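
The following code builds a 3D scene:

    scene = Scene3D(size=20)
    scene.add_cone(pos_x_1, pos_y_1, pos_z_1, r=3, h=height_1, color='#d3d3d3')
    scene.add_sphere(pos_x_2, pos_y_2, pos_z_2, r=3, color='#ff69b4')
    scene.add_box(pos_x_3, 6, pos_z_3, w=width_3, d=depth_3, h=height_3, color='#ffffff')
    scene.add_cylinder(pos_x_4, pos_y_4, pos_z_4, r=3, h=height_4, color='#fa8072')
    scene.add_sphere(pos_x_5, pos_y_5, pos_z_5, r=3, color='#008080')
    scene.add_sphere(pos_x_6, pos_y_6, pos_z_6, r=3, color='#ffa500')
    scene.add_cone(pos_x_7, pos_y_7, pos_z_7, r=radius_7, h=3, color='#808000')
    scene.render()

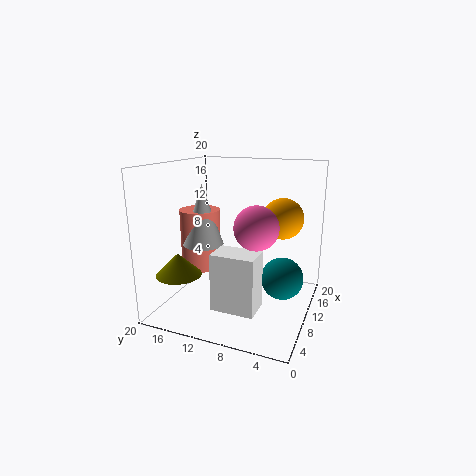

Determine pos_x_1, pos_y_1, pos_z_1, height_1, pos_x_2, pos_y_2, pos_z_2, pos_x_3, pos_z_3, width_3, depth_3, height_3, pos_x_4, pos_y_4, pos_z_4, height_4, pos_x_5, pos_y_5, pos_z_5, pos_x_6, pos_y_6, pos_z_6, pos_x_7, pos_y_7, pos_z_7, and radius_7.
pos_x_1 = 11; pos_y_1 = 16; pos_z_1 = 8; height_1 = 9; pos_x_2 = 9; pos_y_2 = 7; pos_z_2 = 12; pos_x_3 = 5; pos_z_3 = 1; width_3 = 4; depth_3 = 6; height_3 = 8; pos_x_4 = 12; pos_y_4 = 17; pos_z_4 = 4; height_4 = 9; pos_x_5 = 12; pos_y_5 = 4; pos_z_5 = 4; pos_x_6 = 15; pos_y_6 = 5; pos_z_6 = 12; pos_x_7 = 4; pos_y_7 = 16; pos_z_7 = 6; radius_7 = 3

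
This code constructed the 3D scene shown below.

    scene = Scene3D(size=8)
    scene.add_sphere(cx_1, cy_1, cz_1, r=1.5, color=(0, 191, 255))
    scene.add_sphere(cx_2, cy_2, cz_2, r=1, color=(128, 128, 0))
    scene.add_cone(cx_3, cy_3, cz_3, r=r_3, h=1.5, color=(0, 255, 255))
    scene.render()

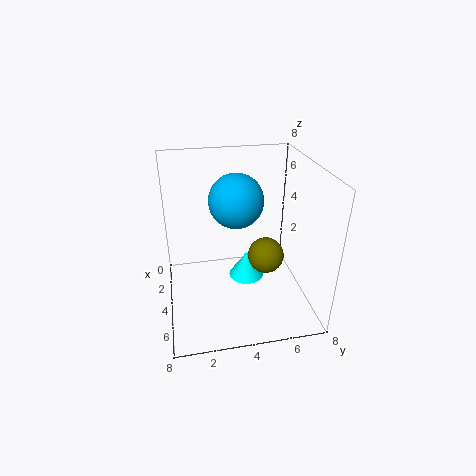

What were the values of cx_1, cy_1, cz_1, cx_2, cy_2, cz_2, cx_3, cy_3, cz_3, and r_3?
cx_1 = 3.5
cy_1 = 4
cz_1 = 6
cx_2 = 4.5
cy_2 = 5.5
cz_2 = 3
cx_3 = 4
cy_3 = 4.5
cz_3 = 1.5
r_3 = 1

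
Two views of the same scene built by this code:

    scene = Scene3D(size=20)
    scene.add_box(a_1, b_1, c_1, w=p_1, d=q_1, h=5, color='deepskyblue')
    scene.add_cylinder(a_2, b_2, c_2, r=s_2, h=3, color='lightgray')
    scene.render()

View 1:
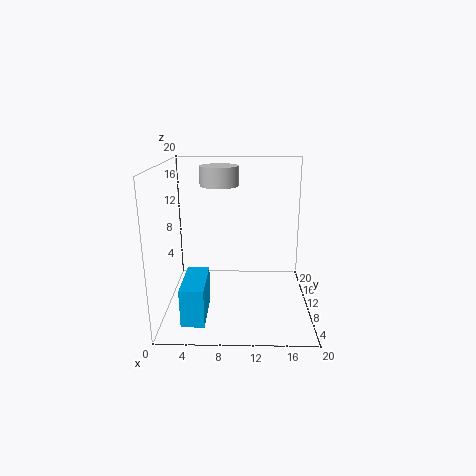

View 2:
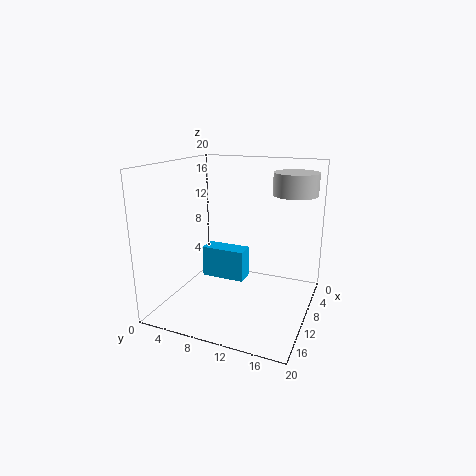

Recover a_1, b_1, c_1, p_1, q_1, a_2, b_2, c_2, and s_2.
a_1 = 3; b_1 = 2; c_1 = 1; p_1 = 3; q_1 = 7; a_2 = 7; b_2 = 17; c_2 = 16; s_2 = 3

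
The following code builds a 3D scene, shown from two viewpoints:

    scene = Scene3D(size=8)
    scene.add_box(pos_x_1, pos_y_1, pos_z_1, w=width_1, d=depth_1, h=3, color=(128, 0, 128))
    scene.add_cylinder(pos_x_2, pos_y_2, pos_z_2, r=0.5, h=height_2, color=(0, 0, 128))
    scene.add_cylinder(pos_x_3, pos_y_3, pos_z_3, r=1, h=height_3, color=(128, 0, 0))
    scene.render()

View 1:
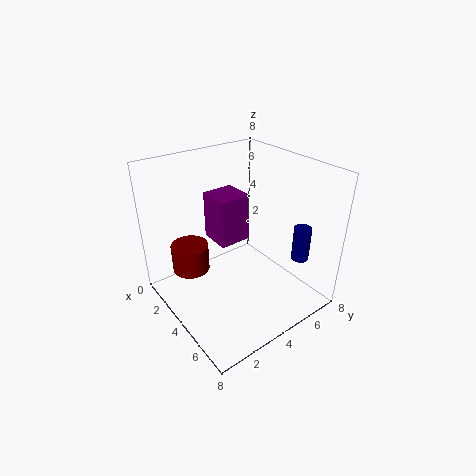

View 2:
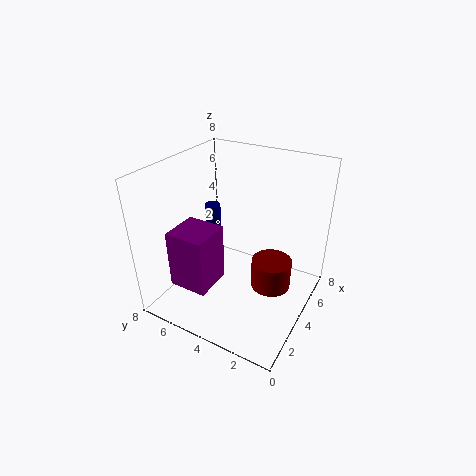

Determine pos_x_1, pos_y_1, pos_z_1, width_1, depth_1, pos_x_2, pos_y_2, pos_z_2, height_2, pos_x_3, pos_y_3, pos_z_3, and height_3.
pos_x_1 = 0.5, pos_y_1 = 4, pos_z_1 = 2.5, width_1 = 2, depth_1 = 2, pos_x_2 = 6, pos_y_2 = 7, pos_z_2 = 2.5, height_2 = 2, pos_x_3 = 3, pos_y_3 = 1.5, pos_z_3 = 2.5, height_3 = 1.5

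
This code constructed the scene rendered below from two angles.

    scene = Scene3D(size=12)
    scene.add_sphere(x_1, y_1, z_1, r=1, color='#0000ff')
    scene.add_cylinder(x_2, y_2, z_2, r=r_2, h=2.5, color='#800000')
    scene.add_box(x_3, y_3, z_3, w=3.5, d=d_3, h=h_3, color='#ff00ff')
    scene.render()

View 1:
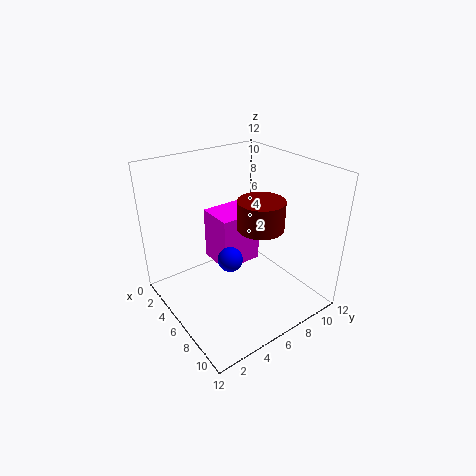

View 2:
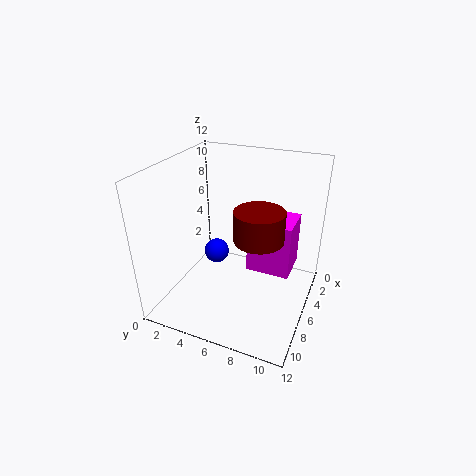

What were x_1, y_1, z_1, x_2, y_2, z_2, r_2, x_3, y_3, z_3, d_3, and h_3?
x_1 = 7, y_1 = 4.5, z_1 = 5, x_2 = 6.5, y_2 = 8, z_2 = 6.5, r_2 = 2, x_3 = 0.5, y_3 = 6, z_3 = 1.5, d_3 = 4, h_3 = 5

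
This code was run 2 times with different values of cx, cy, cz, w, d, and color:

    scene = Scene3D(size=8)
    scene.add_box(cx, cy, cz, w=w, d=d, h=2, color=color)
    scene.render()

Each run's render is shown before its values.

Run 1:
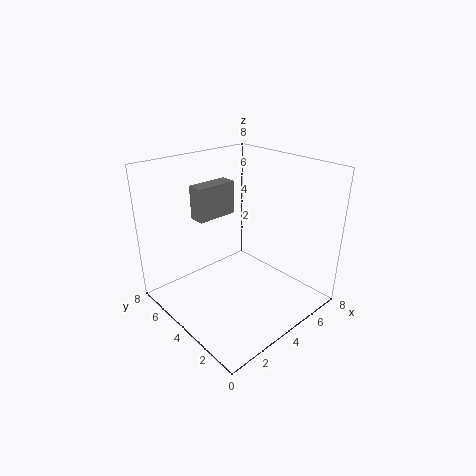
cx = 3
cy = 6
cz = 4.5
w = 2.5
d = 1
color = 'gray'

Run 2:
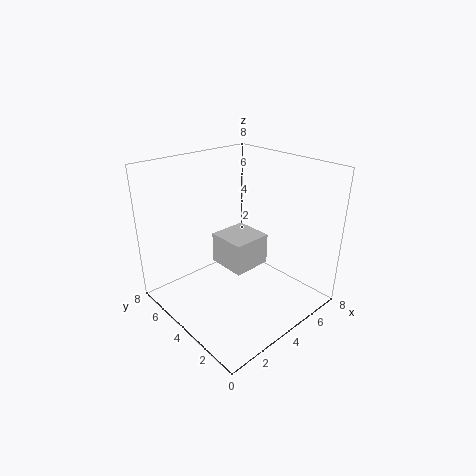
cx = 4.5
cy = 4.5
cz = 1
w = 2.5
d = 2.5
color = 'lightgray'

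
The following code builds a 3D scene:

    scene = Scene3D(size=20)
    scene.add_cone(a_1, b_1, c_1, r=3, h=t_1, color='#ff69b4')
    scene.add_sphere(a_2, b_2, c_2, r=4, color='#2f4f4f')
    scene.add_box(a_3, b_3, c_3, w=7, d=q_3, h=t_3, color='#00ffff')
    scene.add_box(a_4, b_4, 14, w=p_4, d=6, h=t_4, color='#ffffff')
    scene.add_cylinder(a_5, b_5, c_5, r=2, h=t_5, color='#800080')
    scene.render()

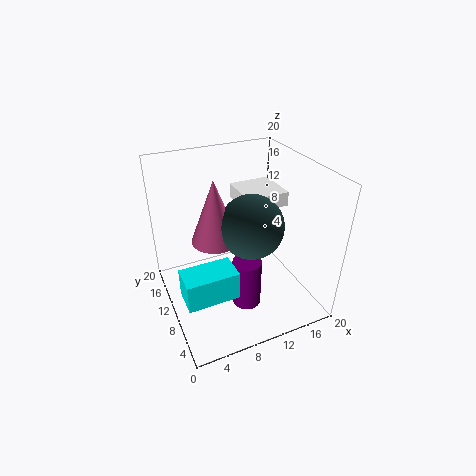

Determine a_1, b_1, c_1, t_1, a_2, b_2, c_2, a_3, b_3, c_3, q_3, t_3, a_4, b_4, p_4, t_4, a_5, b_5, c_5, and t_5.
a_1 = 6
b_1 = 8
c_1 = 12
t_1 = 8
a_2 = 10
b_2 = 6
c_2 = 14
a_3 = 1
b_3 = 5
c_3 = 4
q_3 = 4
t_3 = 4
a_4 = 11
b_4 = 9
p_4 = 6
t_4 = 2
a_5 = 10
b_5 = 7
c_5 = 1
t_5 = 7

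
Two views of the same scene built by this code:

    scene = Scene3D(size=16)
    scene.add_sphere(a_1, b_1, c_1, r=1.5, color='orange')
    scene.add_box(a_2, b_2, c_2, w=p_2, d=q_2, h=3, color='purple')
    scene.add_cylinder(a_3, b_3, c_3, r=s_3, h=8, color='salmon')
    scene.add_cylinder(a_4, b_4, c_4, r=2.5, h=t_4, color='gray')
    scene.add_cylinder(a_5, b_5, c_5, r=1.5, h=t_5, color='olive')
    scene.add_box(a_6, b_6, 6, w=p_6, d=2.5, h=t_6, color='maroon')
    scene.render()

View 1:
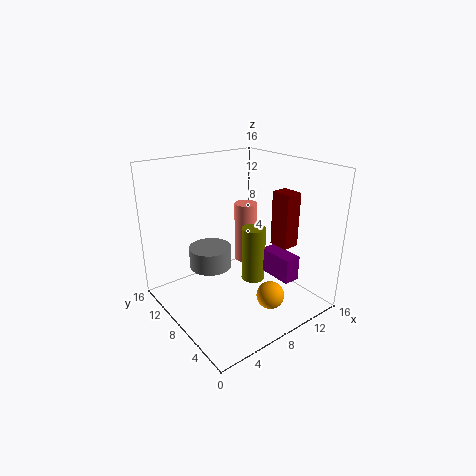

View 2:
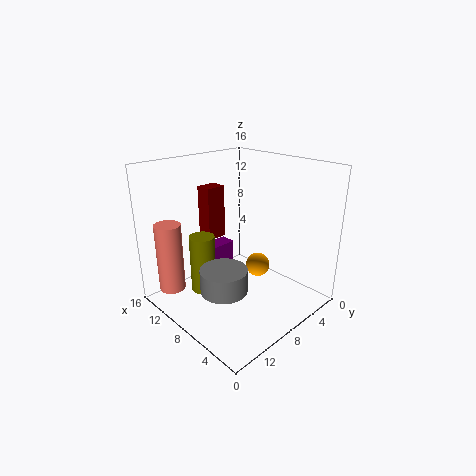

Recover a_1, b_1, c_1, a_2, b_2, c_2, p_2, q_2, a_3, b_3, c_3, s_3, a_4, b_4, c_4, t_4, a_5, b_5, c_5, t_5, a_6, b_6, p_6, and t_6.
a_1 = 9, b_1 = 3.5, c_1 = 2.5, a_2 = 12.5, b_2 = 4.5, c_2 = 2, p_2 = 2, q_2 = 4.5, a_3 = 13.5, b_3 = 13.5, c_3 = 1.5, s_3 = 1.5, a_4 = 6.5, b_4 = 11.5, c_4 = 3.5, t_4 = 2.5, a_5 = 12, b_5 = 10, c_5 = 0.5, t_5 = 7, a_6 = 13, b_6 = 5.5, p_6 = 2, t_6 = 6.5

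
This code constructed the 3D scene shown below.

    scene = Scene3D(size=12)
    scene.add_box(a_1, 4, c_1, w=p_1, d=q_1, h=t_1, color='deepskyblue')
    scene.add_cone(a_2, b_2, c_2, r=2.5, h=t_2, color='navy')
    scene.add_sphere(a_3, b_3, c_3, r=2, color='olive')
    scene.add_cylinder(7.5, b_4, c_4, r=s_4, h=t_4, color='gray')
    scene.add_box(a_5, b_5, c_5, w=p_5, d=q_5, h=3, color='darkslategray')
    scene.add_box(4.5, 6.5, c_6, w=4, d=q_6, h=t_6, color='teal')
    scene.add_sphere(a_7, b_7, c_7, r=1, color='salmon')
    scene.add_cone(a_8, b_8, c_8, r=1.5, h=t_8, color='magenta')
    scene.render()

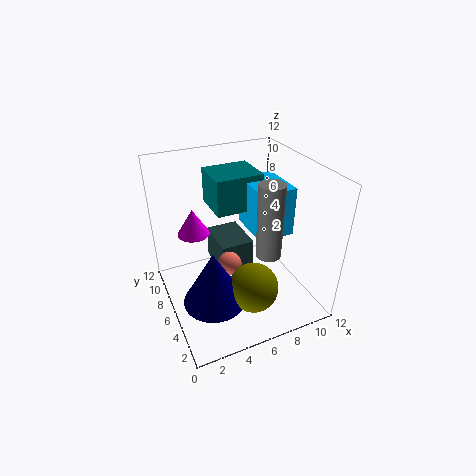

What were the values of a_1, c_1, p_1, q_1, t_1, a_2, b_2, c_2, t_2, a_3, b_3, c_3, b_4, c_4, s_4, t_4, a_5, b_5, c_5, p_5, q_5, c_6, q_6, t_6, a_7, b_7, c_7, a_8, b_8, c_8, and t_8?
a_1 = 7, c_1 = 6.5, p_1 = 3, q_1 = 4, t_1 = 4, a_2 = 3, b_2 = 4, c_2 = 2, t_2 = 4.5, a_3 = 6, b_3 = 3, c_3 = 3, b_4 = 3.5, c_4 = 5.5, s_4 = 1, t_4 = 6, a_5 = 5, b_5 = 7, c_5 = 1.5, p_5 = 3, q_5 = 4, c_6 = 8, q_6 = 3.5, t_6 = 3, a_7 = 5, b_7 = 5.5, c_7 = 4, a_8 = 3.5, b_8 = 10.5, c_8 = 4.5, t_8 = 2.5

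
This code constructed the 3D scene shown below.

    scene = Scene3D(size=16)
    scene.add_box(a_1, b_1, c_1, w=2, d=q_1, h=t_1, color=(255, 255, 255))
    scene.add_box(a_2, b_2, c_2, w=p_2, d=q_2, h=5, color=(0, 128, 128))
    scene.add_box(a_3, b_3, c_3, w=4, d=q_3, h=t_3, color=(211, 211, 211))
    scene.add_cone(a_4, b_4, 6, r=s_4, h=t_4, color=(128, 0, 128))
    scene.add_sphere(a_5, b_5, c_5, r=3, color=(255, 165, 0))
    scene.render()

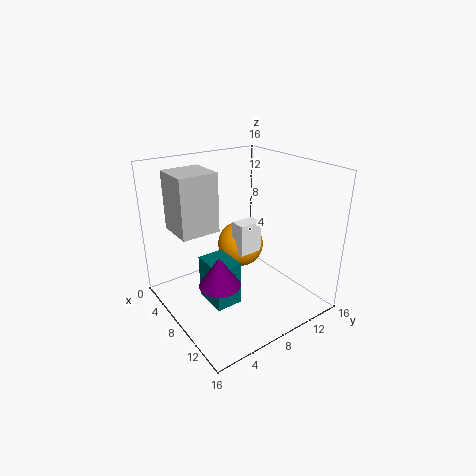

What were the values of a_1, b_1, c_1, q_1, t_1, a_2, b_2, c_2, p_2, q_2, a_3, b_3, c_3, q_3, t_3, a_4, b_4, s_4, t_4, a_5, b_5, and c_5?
a_1 = 4; b_1 = 10; c_1 = 4; q_1 = 3; t_1 = 4; a_2 = 6; b_2 = 4; c_2 = 1; p_2 = 4; q_2 = 3; a_3 = 5; b_3 = 1; c_3 = 10; q_3 = 4; t_3 = 6; a_4 = 12; b_4 = 3; s_4 = 2; t_4 = 3; a_5 = 3; b_5 = 12; c_5 = 4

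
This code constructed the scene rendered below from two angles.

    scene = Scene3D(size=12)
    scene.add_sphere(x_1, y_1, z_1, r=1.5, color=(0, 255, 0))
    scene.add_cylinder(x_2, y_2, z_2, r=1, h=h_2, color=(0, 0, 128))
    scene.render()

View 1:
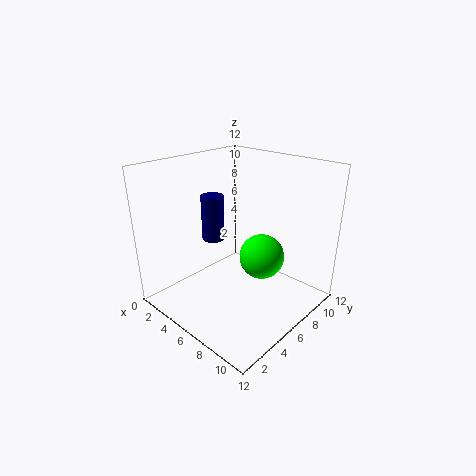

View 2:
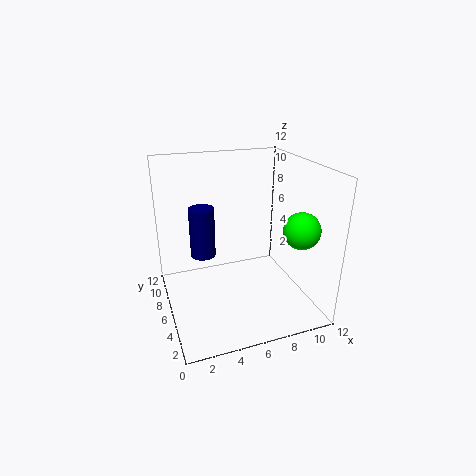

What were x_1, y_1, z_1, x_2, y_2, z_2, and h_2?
x_1 = 10.5, y_1 = 3.5, z_1 = 7, x_2 = 3, y_2 = 6, z_2 = 5, h_2 = 4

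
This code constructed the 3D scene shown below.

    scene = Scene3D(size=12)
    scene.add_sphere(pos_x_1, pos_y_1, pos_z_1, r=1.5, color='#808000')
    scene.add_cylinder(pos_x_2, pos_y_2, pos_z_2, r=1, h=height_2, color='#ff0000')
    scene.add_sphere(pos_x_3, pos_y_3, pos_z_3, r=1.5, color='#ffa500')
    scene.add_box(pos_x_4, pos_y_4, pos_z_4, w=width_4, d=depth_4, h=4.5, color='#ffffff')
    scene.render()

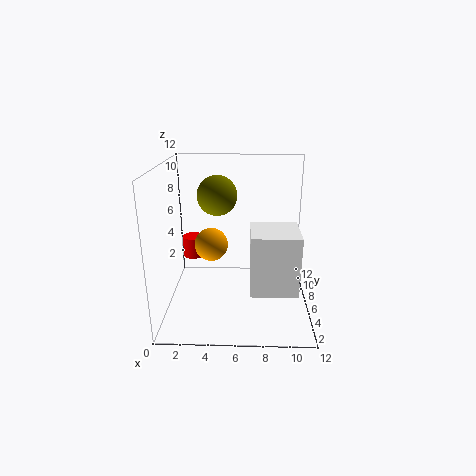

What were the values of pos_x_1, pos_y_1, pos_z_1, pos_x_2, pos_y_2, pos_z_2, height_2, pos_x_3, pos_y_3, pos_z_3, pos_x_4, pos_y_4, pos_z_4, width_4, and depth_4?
pos_x_1 = 4.5; pos_y_1 = 4.5; pos_z_1 = 10; pos_x_2 = 1.5; pos_y_2 = 10; pos_z_2 = 2.5; height_2 = 2; pos_x_3 = 3.5; pos_y_3 = 8; pos_z_3 = 4.5; pos_x_4 = 7; pos_y_4 = 1; pos_z_4 = 3.5; width_4 = 3.5; depth_4 = 3.5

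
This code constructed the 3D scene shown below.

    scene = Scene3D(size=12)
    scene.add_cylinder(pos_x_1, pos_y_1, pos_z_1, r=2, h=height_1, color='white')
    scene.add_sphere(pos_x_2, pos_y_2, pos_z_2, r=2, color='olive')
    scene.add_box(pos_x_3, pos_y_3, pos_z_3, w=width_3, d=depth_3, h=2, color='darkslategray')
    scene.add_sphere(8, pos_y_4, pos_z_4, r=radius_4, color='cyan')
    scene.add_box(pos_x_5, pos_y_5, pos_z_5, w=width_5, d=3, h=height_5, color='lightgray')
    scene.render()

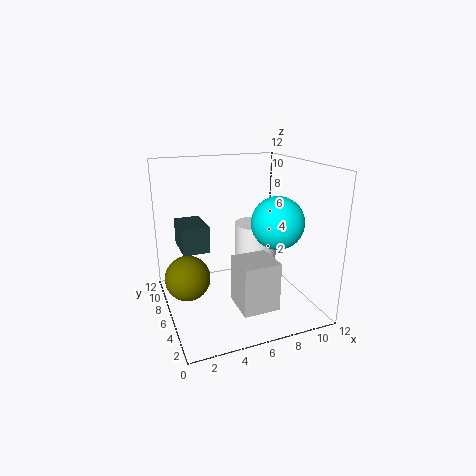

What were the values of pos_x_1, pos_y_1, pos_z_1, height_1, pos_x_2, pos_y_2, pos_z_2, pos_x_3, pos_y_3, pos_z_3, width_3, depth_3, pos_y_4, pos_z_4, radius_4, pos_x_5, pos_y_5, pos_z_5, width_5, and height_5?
pos_x_1 = 9, pos_y_1 = 9, pos_z_1 = 2, height_1 = 4, pos_x_2 = 2, pos_y_2 = 8, pos_z_2 = 2, pos_x_3 = 1, pos_y_3 = 4, pos_z_3 = 6, width_3 = 2, depth_3 = 3, pos_y_4 = 3, pos_z_4 = 8, radius_4 = 2, pos_x_5 = 5, pos_y_5 = 2, pos_z_5 = 1, width_5 = 3, height_5 = 4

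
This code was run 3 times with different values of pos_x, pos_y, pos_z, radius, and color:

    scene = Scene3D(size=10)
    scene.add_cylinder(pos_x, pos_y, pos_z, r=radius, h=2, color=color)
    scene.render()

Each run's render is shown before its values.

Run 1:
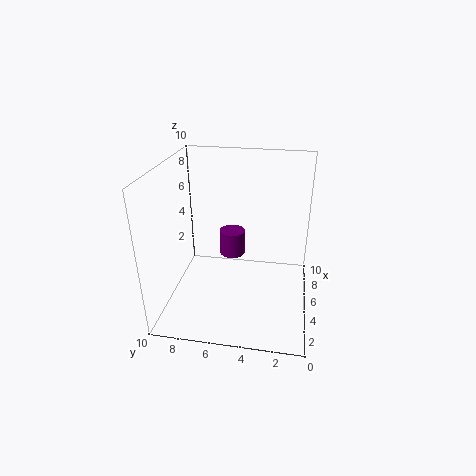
pos_x = 8; pos_y = 6; pos_z = 2; radius = 1; color = 'purple'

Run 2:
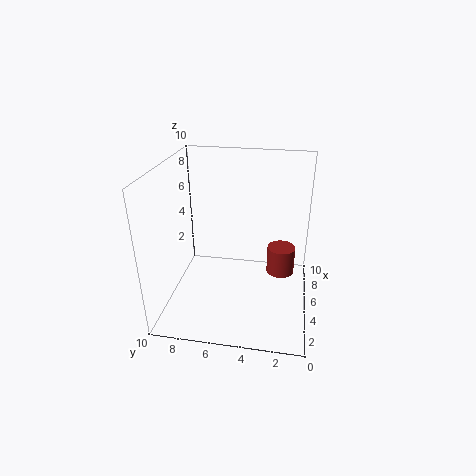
pos_x = 6; pos_y = 2; pos_z = 2; radius = 1; color = 'brown'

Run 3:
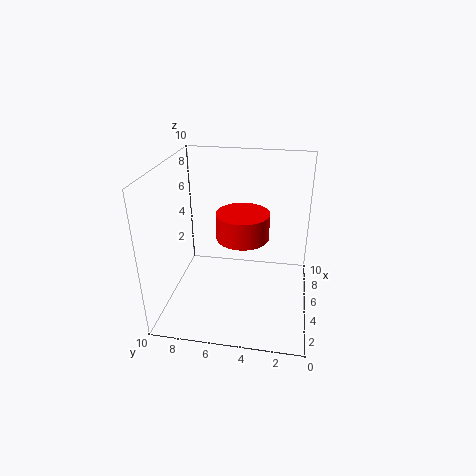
pos_x = 7; pos_y = 5; pos_z = 4; radius = 2; color = 'red'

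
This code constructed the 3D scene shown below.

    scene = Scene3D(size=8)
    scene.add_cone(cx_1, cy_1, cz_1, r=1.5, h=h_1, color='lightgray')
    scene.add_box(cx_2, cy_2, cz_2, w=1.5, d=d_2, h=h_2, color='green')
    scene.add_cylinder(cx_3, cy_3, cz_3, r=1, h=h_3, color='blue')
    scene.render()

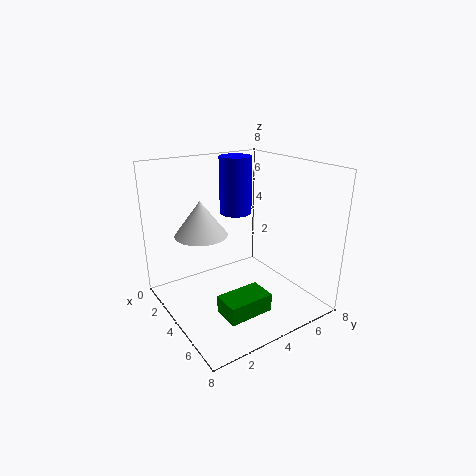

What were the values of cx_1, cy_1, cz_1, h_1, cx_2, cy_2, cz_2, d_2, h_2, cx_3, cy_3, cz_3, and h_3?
cx_1 = 2.5, cy_1 = 2.5, cz_1 = 4, h_1 = 2, cx_2 = 5, cy_2 = 2, cz_2 = 0.5, d_2 = 2.5, h_2 = 1, cx_3 = 1.5, cy_3 = 5.5, cz_3 = 4.5, h_3 = 3.5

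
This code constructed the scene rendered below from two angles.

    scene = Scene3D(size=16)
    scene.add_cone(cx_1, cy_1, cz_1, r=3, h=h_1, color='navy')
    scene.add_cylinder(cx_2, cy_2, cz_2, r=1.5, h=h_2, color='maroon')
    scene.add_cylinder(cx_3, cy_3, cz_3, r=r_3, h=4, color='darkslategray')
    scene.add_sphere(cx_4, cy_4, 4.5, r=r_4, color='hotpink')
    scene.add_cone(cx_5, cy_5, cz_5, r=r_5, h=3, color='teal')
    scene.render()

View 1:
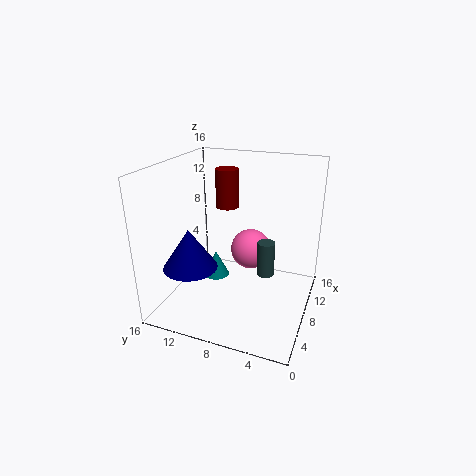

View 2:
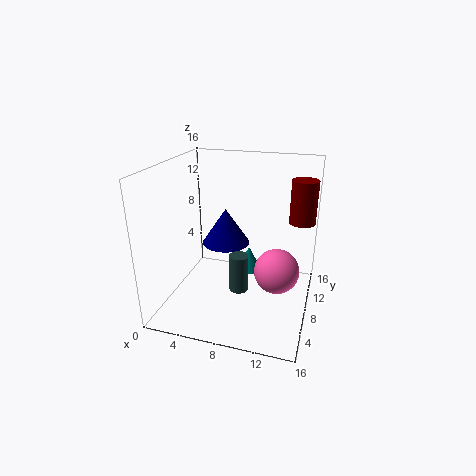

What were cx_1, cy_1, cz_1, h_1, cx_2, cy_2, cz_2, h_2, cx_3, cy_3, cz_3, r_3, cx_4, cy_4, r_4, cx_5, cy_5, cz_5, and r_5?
cx_1 = 5
cy_1 = 12.5
cz_1 = 5
h_1 = 4.5
cx_2 = 14.5
cy_2 = 12
cz_2 = 9
h_2 = 5
cx_3 = 9
cy_3 = 5
cz_3 = 3.5
r_3 = 1
cx_4 = 12.5
cy_4 = 8
r_4 = 2.5
cx_5 = 8.5
cy_5 = 11
cz_5 = 2.5
r_5 = 1.5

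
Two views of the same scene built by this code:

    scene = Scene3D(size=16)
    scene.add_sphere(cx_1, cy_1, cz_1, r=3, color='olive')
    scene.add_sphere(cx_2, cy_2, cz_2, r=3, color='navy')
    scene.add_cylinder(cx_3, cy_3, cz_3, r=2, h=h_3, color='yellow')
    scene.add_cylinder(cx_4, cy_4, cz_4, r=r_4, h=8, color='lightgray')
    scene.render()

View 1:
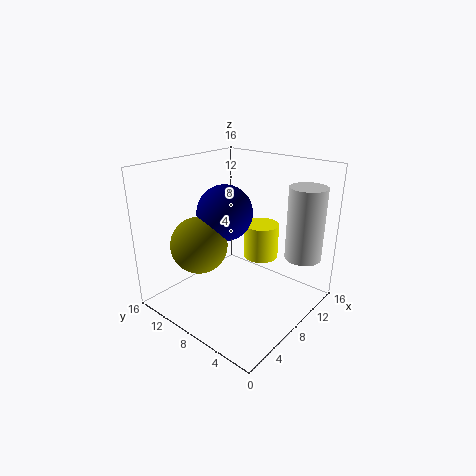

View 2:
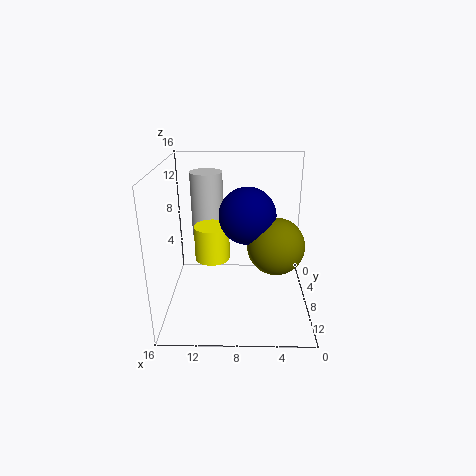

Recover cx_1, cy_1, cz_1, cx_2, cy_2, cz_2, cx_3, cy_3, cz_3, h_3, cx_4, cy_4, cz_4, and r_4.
cx_1 = 4; cy_1 = 10; cz_1 = 8; cx_2 = 7; cy_2 = 9; cz_2 = 11; cx_3 = 11; cy_3 = 7; cz_3 = 5; h_3 = 4; cx_4 = 12; cy_4 = 2; cz_4 = 6; r_4 = 2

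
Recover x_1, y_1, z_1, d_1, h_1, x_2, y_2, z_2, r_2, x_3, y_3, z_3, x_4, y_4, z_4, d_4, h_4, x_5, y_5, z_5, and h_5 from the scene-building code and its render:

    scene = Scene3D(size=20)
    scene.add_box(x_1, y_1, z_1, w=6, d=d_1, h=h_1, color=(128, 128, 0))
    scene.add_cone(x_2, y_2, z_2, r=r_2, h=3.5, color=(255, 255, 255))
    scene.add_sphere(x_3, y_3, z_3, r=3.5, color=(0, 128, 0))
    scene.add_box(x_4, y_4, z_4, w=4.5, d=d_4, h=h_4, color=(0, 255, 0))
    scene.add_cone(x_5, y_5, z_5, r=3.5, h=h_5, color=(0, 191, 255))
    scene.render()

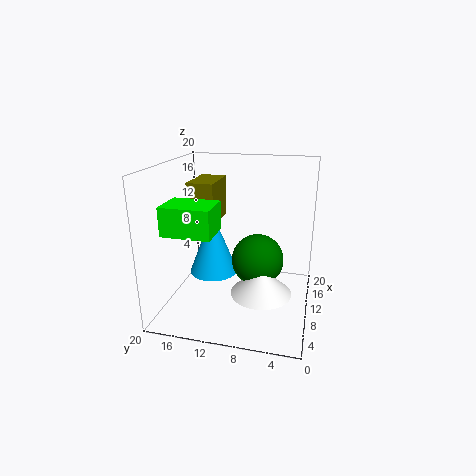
x_1 = 7
y_1 = 12.5
z_1 = 12.5
d_1 = 3.5
h_1 = 5.5
x_2 = 6.5
y_2 = 6
z_2 = 4
r_2 = 4
x_3 = 9
y_3 = 7
z_3 = 7.5
x_4 = 1
y_4 = 11
z_4 = 13
d_4 = 6
h_4 = 3.5
x_5 = 11
y_5 = 14
z_5 = 4
h_5 = 9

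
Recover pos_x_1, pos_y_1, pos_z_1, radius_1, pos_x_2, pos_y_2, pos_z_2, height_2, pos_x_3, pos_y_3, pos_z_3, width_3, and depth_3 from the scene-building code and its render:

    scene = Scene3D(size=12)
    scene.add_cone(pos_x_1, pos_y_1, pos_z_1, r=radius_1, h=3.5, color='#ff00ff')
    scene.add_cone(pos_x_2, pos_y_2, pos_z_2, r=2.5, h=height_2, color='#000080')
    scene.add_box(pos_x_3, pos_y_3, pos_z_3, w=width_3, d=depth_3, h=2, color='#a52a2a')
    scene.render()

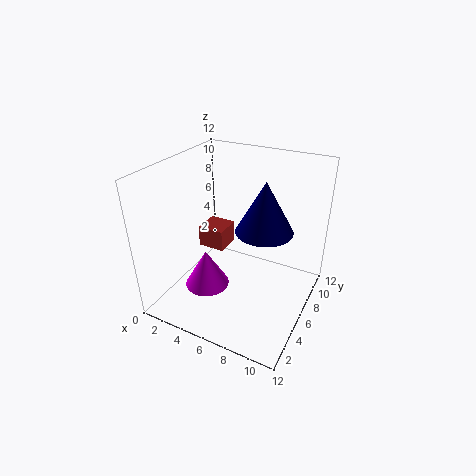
pos_x_1 = 3
pos_y_1 = 5.5
pos_z_1 = 0.5
radius_1 = 2
pos_x_2 = 7.5
pos_y_2 = 8
pos_z_2 = 6
height_2 = 4.5
pos_x_3 = 1
pos_y_3 = 7.5
pos_z_3 = 3
width_3 = 2.5
depth_3 = 2.5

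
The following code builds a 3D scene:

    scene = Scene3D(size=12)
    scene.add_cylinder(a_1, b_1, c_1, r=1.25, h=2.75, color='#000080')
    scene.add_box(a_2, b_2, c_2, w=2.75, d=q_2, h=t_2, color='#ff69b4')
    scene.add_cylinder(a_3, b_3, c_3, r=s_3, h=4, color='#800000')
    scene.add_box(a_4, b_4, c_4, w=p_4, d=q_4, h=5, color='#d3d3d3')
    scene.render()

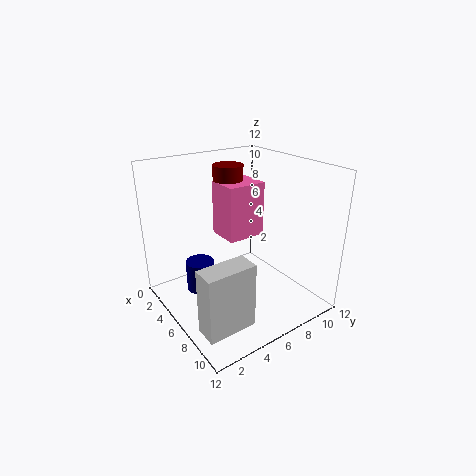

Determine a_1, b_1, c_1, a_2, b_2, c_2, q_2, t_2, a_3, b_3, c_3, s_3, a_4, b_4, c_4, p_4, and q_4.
a_1 = 3.25
b_1 = 3.75
c_1 = 0.5
a_2 = 3.75
b_2 = 5
c_2 = 6
q_2 = 3.25
t_2 = 4.5
a_3 = 4.25
b_3 = 6.25
c_3 = 7.75
s_3 = 1.25
a_4 = 9.25
b_4 = 0.25
c_4 = 1.5
p_4 = 1.75
q_4 = 3.75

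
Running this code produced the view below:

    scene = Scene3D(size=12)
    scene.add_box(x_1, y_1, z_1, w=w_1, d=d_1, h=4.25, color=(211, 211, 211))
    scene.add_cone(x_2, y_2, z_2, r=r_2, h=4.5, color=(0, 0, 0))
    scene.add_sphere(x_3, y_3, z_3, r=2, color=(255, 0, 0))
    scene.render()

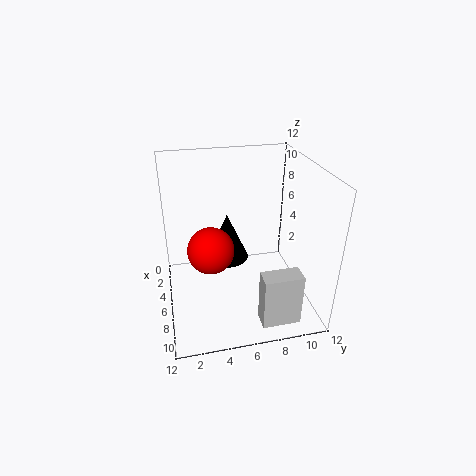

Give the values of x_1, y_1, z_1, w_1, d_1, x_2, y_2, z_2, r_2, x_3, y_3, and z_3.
x_1 = 10, y_1 = 6.75, z_1 = 1, w_1 = 1.5, d_1 = 3, x_2 = 2.5, y_2 = 5.75, z_2 = 2, r_2 = 2, x_3 = 5.5, y_3 = 3.75, z_3 = 4.75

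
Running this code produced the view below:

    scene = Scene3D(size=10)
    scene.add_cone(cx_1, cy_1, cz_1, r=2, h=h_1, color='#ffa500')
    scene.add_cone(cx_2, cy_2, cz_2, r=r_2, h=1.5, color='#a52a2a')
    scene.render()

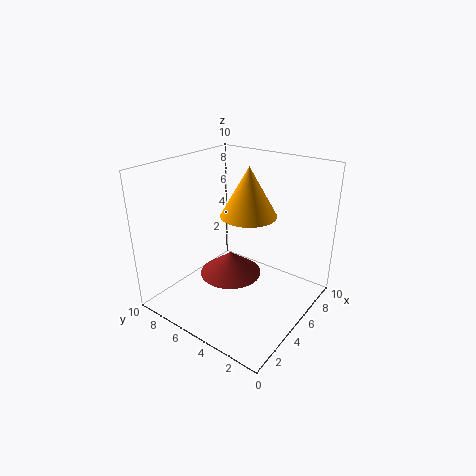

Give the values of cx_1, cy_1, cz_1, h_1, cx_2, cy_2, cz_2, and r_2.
cx_1 = 6.25, cy_1 = 5, cz_1 = 6.25, h_1 = 3.5, cx_2 = 3.5, cy_2 = 4.5, cz_2 = 3.25, r_2 = 2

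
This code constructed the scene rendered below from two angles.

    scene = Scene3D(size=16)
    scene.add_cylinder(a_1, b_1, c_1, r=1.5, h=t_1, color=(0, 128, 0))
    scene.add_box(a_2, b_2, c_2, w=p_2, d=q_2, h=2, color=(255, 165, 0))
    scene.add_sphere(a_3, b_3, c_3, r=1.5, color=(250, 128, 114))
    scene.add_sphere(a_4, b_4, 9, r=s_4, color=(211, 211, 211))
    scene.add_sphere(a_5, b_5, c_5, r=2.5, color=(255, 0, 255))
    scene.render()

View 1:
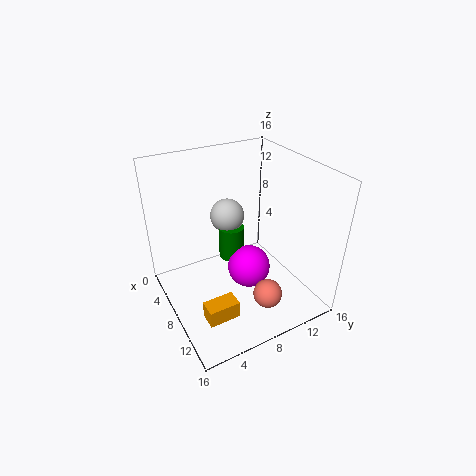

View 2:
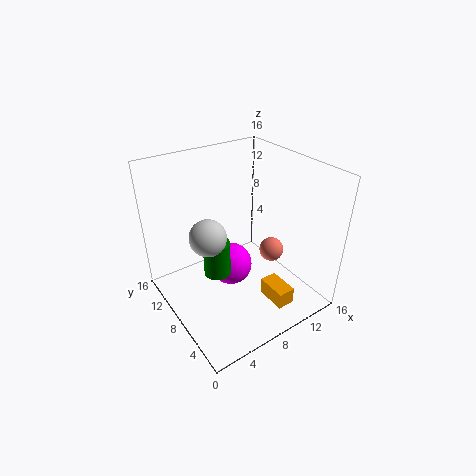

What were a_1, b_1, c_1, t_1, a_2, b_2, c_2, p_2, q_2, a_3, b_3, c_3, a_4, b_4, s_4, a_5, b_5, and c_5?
a_1 = 5.5
b_1 = 8.5
c_1 = 4
t_1 = 4
a_2 = 10
b_2 = 2.5
c_2 = 0.5
p_2 = 2
q_2 = 3.5
a_3 = 13.5
b_3 = 8.5
c_3 = 4
a_4 = 4.5
b_4 = 8.5
s_4 = 2
a_5 = 8
b_5 = 9.5
c_5 = 3.5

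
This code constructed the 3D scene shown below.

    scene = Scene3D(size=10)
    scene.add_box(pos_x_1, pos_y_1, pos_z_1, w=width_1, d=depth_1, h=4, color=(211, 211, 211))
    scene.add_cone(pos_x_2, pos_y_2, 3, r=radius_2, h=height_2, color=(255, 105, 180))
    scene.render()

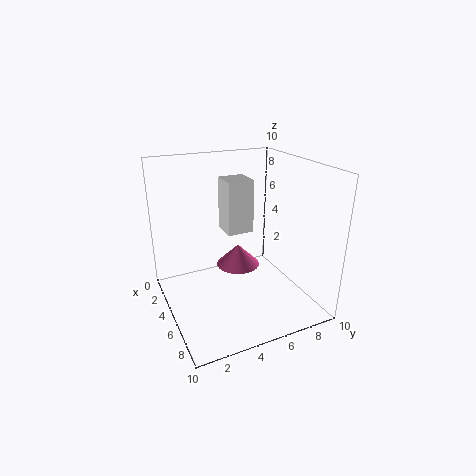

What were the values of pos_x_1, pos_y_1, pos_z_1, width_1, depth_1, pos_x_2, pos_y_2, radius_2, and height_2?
pos_x_1 = 1.5; pos_y_1 = 5; pos_z_1 = 4.5; width_1 = 2; depth_1 = 2; pos_x_2 = 5; pos_y_2 = 5; radius_2 = 1.5; height_2 = 1.5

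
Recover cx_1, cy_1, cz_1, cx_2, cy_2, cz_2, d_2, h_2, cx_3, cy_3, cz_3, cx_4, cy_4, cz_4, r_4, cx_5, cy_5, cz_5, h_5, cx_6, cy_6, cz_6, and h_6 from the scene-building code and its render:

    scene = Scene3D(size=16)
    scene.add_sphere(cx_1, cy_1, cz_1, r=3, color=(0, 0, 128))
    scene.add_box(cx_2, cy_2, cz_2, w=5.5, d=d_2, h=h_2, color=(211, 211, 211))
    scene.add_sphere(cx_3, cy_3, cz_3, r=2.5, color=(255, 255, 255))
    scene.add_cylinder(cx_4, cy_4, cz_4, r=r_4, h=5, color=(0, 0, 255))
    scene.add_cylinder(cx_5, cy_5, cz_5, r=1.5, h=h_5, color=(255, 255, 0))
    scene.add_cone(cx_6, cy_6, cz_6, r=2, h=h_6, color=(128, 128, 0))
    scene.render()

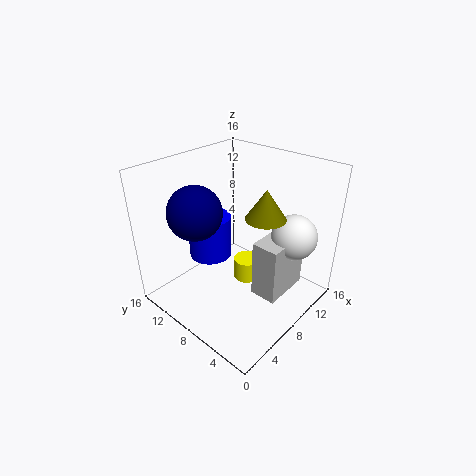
cx_1 = 5, cy_1 = 11.5, cz_1 = 11, cx_2 = 7.5, cy_2 = 2.5, cz_2 = 2, d_2 = 3, h_2 = 6.5, cx_3 = 11.5, cy_3 = 3, cz_3 = 8.5, cx_4 = 7.5, cy_4 = 12, cz_4 = 4.5, r_4 = 2.5, cx_5 = 9, cy_5 = 7.5, cz_5 = 2.5, h_5 = 2.5, cx_6 = 7.5, cy_6 = 4, cz_6 = 12, h_6 = 3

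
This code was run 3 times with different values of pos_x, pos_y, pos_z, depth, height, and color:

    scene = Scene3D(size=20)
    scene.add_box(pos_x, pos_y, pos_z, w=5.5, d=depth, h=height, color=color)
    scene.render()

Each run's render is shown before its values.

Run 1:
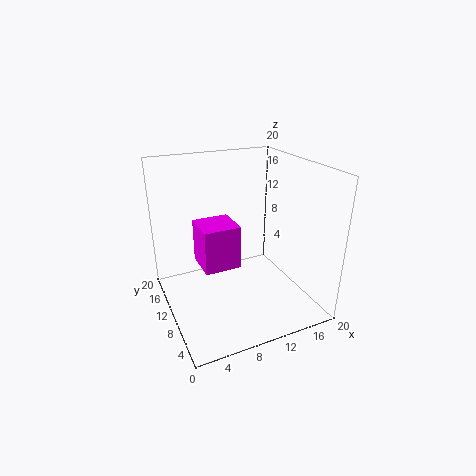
pos_x = 5.5; pos_y = 11; pos_z = 4.5; depth = 5.5; height = 6.5; color = 'magenta'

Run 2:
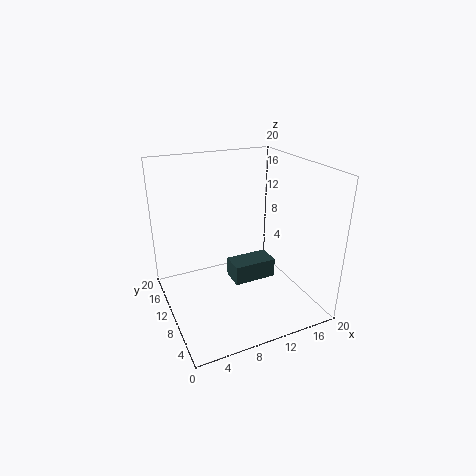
pos_x = 7.5; pos_y = 5; pos_z = 6; depth = 3; height = 2.5; color = 'darkslategray'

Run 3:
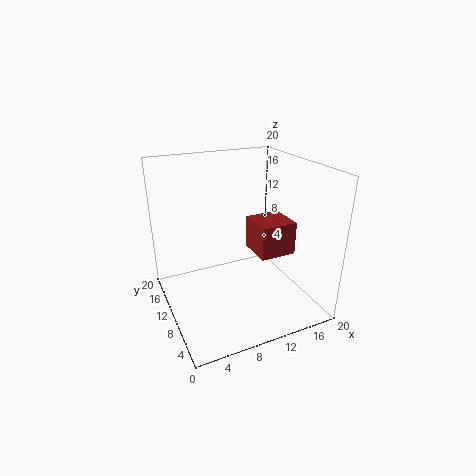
pos_x = 13.5; pos_y = 9; pos_z = 6; depth = 5.5; height = 5; color = 'brown'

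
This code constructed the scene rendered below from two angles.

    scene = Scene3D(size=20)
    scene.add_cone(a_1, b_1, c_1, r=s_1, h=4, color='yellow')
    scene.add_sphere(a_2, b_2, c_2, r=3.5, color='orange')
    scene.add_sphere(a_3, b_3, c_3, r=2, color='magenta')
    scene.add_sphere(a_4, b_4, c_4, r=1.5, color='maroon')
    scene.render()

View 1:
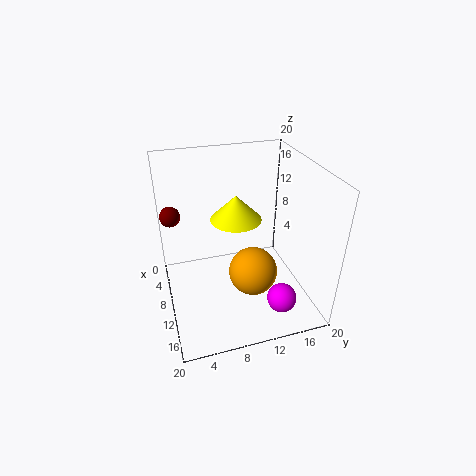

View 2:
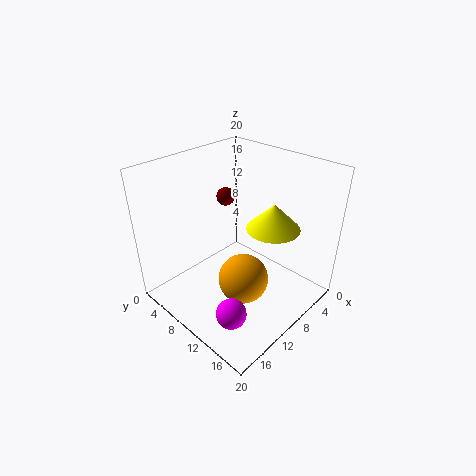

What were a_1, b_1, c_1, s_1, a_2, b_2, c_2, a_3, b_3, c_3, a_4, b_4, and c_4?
a_1 = 4; b_1 = 11.5; c_1 = 9.5; s_1 = 4; a_2 = 11; b_2 = 12; c_2 = 4.5; a_3 = 16; b_3 = 14.5; c_3 = 3; a_4 = 4; b_4 = 1.5; c_4 = 11.5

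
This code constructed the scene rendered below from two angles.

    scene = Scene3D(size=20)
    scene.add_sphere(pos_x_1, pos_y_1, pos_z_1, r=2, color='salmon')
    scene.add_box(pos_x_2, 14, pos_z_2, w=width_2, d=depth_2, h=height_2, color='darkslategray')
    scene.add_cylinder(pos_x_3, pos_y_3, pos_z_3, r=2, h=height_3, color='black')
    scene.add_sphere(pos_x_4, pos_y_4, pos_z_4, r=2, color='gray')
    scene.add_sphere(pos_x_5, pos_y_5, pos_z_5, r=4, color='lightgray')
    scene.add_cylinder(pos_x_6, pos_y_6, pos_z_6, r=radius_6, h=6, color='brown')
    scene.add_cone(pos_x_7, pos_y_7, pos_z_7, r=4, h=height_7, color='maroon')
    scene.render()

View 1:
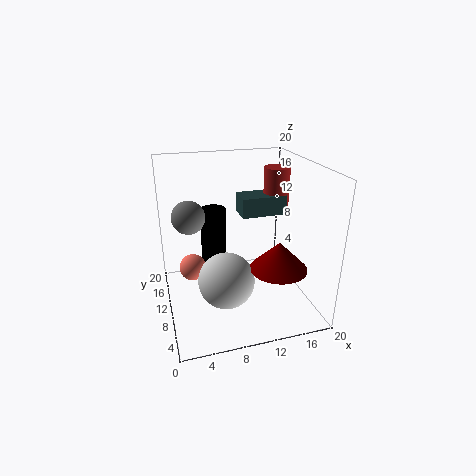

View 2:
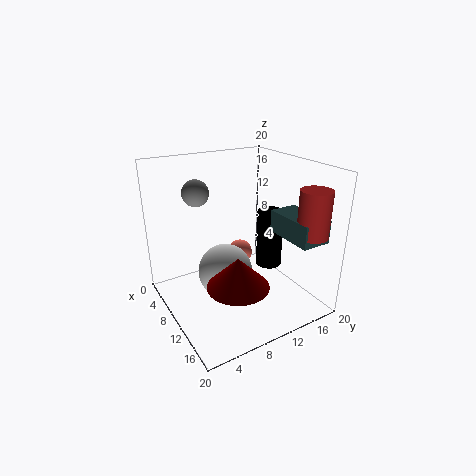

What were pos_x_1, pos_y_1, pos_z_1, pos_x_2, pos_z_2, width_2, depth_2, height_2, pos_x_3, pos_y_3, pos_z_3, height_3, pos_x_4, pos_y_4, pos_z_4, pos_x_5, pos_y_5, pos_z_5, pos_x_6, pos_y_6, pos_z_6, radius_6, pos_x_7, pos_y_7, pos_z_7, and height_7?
pos_x_1 = 4
pos_y_1 = 14
pos_z_1 = 4
pos_x_2 = 12
pos_z_2 = 11
width_2 = 7
depth_2 = 4
height_2 = 3
pos_x_3 = 8
pos_y_3 = 17
pos_z_3 = 3
height_3 = 9
pos_x_4 = 3
pos_y_4 = 7
pos_z_4 = 15
pos_x_5 = 8
pos_y_5 = 9
pos_z_5 = 4
pos_x_6 = 18
pos_y_6 = 16
pos_z_6 = 12
radius_6 = 2
pos_x_7 = 15
pos_y_7 = 7
pos_z_7 = 6
height_7 = 4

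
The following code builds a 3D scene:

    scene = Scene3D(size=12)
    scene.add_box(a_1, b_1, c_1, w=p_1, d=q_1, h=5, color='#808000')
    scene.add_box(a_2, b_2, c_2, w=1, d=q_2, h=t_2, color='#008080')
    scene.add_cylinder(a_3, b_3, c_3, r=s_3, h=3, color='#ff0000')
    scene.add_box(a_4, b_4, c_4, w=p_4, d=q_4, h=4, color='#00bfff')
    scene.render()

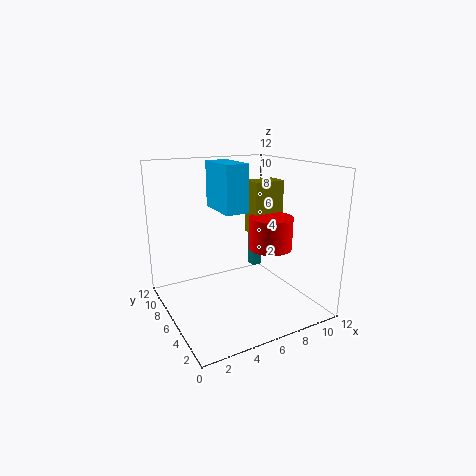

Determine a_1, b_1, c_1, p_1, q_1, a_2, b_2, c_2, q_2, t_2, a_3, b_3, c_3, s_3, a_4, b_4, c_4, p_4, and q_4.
a_1 = 9; b_1 = 8; c_1 = 5; p_1 = 3; q_1 = 2; a_2 = 10; b_2 = 10; c_2 = 1; q_2 = 1; t_2 = 4; a_3 = 10; b_3 = 7; c_3 = 4; s_3 = 2; a_4 = 5; b_4 = 6; c_4 = 8; p_4 = 2; q_4 = 4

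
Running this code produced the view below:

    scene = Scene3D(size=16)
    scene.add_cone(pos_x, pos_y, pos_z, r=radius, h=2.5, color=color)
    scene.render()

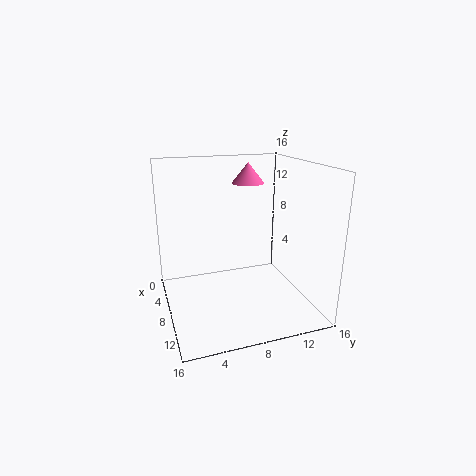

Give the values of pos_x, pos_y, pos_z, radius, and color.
pos_x = 3
pos_y = 11
pos_z = 13
radius = 2
color = 'hotpink'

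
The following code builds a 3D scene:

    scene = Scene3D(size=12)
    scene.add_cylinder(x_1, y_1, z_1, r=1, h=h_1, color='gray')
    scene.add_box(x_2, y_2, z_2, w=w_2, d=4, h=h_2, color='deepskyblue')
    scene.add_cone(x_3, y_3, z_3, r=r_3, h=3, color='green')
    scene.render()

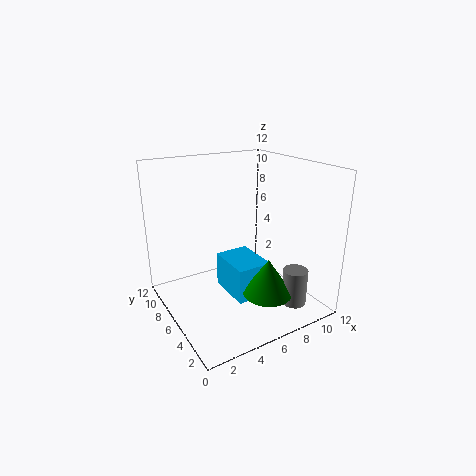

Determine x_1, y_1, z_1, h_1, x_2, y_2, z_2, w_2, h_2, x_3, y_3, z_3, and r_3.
x_1 = 9
y_1 = 2
z_1 = 1
h_1 = 3
x_2 = 5
y_2 = 4
z_2 = 1
w_2 = 3
h_2 = 3
x_3 = 7
y_3 = 3
z_3 = 2
r_3 = 2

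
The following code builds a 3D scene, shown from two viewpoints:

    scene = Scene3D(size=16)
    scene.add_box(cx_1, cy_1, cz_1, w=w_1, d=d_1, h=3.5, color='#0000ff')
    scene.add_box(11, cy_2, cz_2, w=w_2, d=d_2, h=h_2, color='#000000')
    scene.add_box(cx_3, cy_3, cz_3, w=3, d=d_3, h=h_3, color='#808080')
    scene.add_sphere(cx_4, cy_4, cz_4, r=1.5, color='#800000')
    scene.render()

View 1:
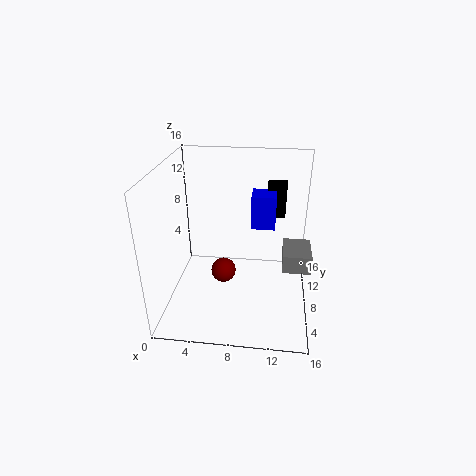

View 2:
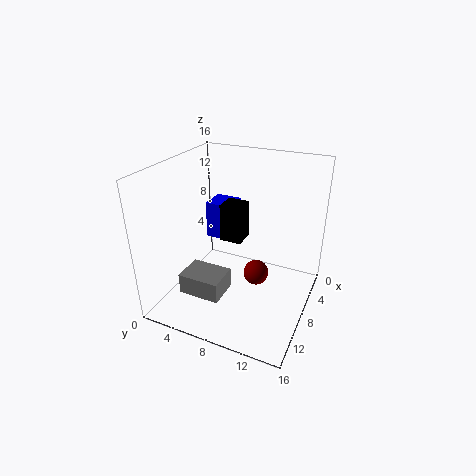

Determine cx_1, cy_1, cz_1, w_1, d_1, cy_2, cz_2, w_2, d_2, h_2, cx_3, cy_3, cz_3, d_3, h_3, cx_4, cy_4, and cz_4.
cx_1 = 9.5
cy_1 = 6.5
cz_1 = 10
w_1 = 2.5
d_1 = 2.5
cy_2 = 8.5
cz_2 = 10.5
w_2 = 2
d_2 = 2
h_2 = 3.5
cx_3 = 13
cy_3 = 5.5
cz_3 = 5.5
d_3 = 4
h_3 = 2
cx_4 = 6
cy_4 = 9.5
cz_4 = 2.5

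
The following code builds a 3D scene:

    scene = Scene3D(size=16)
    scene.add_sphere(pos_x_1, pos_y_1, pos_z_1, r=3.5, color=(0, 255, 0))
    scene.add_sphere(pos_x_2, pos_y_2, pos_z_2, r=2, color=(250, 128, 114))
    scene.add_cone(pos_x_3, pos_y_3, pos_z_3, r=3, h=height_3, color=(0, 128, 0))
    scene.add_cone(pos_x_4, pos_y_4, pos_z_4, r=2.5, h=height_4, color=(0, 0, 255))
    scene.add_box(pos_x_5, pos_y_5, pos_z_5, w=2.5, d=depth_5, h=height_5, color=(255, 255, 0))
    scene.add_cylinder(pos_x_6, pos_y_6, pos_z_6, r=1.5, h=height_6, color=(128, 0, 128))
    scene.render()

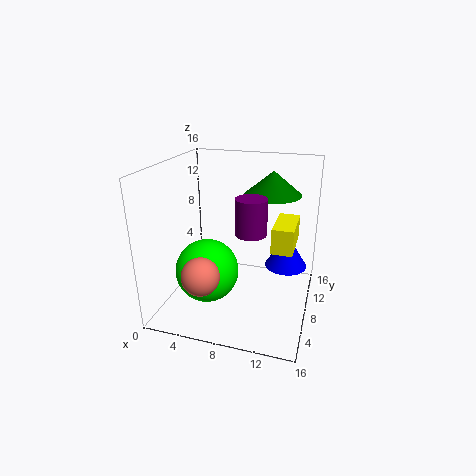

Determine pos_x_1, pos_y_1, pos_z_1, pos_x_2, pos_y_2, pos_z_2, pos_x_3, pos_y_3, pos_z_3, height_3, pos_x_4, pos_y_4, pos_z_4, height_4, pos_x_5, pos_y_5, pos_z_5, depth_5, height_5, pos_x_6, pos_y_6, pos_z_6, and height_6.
pos_x_1 = 5; pos_y_1 = 6; pos_z_1 = 4.5; pos_x_2 = 5.5; pos_y_2 = 3; pos_z_2 = 5.5; pos_x_3 = 11.5; pos_y_3 = 9; pos_z_3 = 13; height_3 = 2.5; pos_x_4 = 13; pos_y_4 = 11.5; pos_z_4 = 3.5; height_4 = 4; pos_x_5 = 11.5; pos_y_5 = 9; pos_z_5 = 6; depth_5 = 5.5; height_5 = 3; pos_x_6 = 10.5; pos_y_6 = 4; pos_z_6 = 10.5; height_6 = 3.5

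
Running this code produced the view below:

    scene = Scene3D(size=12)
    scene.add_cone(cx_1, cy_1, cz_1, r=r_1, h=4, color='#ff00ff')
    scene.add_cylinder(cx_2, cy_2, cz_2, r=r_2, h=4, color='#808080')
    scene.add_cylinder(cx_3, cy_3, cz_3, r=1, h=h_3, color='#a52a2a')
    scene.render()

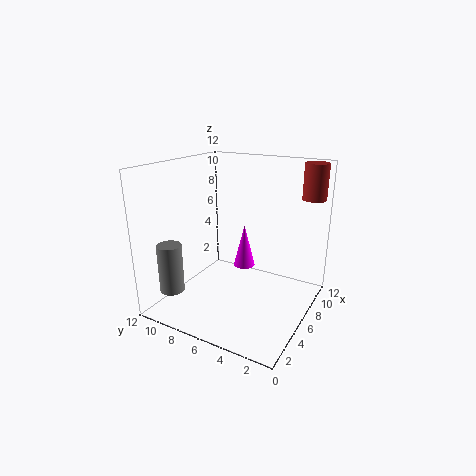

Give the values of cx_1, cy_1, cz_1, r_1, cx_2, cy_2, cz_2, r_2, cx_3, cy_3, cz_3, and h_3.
cx_1 = 9; cy_1 = 7; cz_1 = 2; r_1 = 1; cx_2 = 2; cy_2 = 10; cz_2 = 2; r_2 = 1; cx_3 = 10; cy_3 = 1; cz_3 = 9; h_3 = 3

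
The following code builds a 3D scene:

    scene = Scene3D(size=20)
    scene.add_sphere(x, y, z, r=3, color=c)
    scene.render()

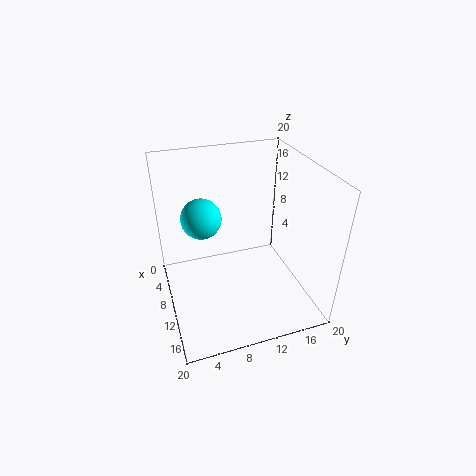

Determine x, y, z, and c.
x = 5, y = 6, z = 11, c = 'cyan'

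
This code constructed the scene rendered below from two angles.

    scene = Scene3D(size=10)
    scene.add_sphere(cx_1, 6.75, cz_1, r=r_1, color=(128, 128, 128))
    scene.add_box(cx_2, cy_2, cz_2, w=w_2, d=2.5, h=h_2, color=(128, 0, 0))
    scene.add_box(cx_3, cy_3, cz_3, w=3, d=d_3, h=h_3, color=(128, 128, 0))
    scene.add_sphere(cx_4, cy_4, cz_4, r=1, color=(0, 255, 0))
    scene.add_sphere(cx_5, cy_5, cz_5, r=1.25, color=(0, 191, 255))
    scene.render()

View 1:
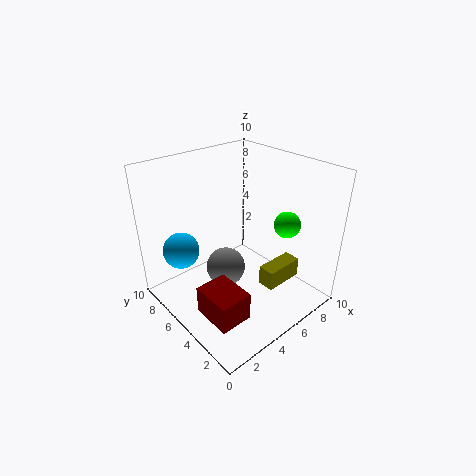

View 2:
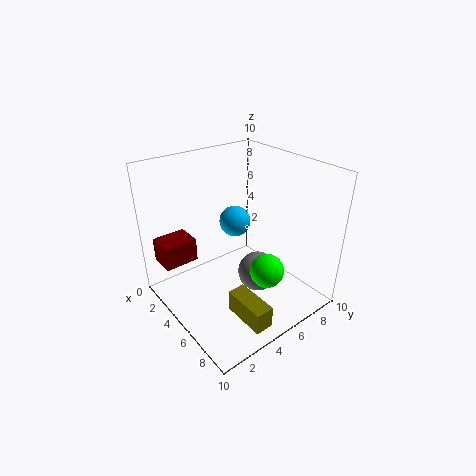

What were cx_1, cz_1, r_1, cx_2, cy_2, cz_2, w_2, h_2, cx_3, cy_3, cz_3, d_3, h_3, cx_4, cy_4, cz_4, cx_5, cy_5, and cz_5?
cx_1 = 5.25
cz_1 = 1.5
r_1 = 1.5
cx_2 = 0.25
cy_2 = 0.75
cz_2 = 2.5
w_2 = 2
h_2 = 1.75
cx_3 = 6.5
cy_3 = 3
cz_3 = 0.75
d_3 = 1.25
h_3 = 1.5
cx_4 = 9
cy_4 = 4
cz_4 = 5
cx_5 = 1.75
cy_5 = 7.25
cz_5 = 4.25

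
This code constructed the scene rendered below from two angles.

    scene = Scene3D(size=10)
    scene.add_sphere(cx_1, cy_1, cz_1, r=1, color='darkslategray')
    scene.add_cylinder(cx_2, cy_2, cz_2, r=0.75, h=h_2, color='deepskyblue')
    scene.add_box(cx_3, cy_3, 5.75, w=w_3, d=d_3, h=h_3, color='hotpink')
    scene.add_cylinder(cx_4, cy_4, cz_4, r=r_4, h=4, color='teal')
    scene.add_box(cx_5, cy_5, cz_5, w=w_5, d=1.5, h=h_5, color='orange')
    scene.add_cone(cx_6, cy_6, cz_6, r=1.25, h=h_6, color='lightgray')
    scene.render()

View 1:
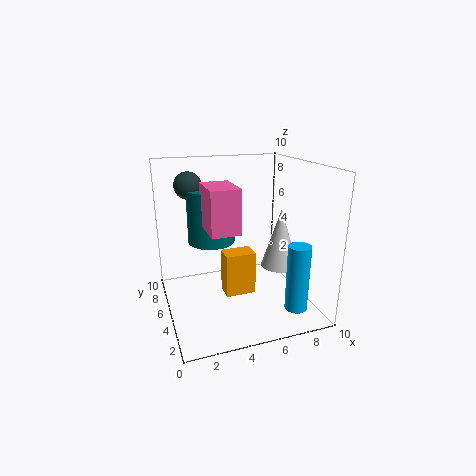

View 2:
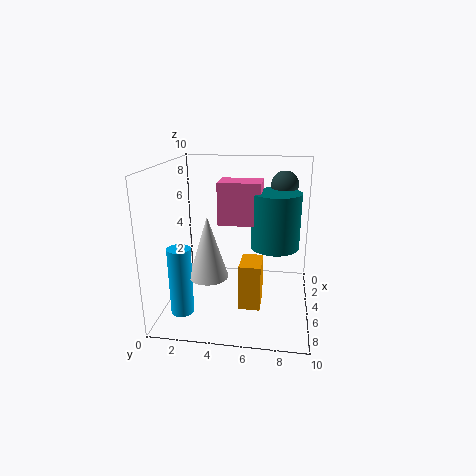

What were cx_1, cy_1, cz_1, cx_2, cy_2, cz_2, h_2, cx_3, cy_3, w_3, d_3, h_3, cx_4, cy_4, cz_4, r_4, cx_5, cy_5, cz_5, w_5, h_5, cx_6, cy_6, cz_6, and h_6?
cx_1 = 2.25; cy_1 = 8; cz_1 = 8.25; cx_2 = 8; cy_2 = 1.75; cz_2 = 0.75; h_2 = 4.5; cx_3 = 2.75; cy_3 = 3.5; w_3 = 2; d_3 = 3; h_3 = 3; cx_4 = 3.75; cy_4 = 7.5; cz_4 = 4; r_4 = 1.75; cx_5 = 4.25; cy_5 = 5.25; cz_5 = 0.25; w_5 = 2.25; h_5 = 3.25; cx_6 = 7.5; cy_6 = 3.5; cz_6 = 3.25; h_6 = 4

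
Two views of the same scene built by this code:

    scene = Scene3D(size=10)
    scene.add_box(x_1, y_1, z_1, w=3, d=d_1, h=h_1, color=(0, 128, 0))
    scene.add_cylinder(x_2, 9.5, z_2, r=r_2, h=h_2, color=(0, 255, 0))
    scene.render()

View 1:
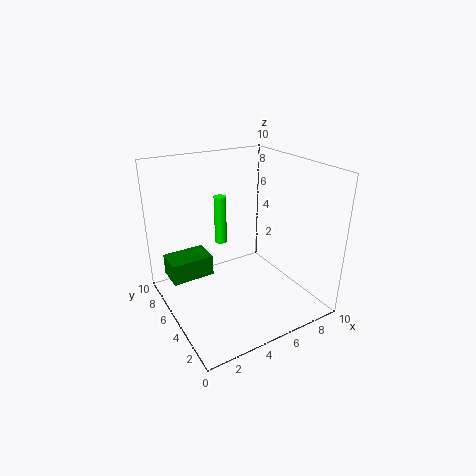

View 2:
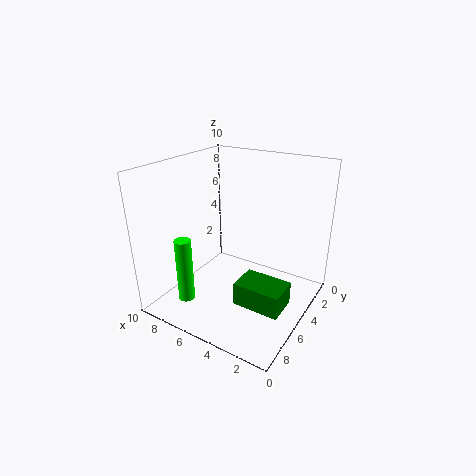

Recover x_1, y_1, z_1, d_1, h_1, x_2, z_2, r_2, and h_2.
x_1 = 0.5
y_1 = 6
z_1 = 2
d_1 = 2
h_1 = 1.5
x_2 = 6
z_2 = 2.5
r_2 = 0.5
h_2 = 4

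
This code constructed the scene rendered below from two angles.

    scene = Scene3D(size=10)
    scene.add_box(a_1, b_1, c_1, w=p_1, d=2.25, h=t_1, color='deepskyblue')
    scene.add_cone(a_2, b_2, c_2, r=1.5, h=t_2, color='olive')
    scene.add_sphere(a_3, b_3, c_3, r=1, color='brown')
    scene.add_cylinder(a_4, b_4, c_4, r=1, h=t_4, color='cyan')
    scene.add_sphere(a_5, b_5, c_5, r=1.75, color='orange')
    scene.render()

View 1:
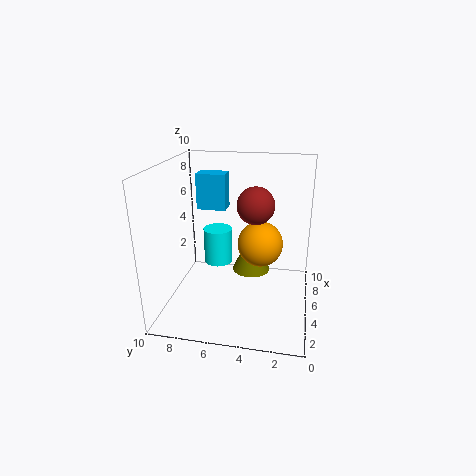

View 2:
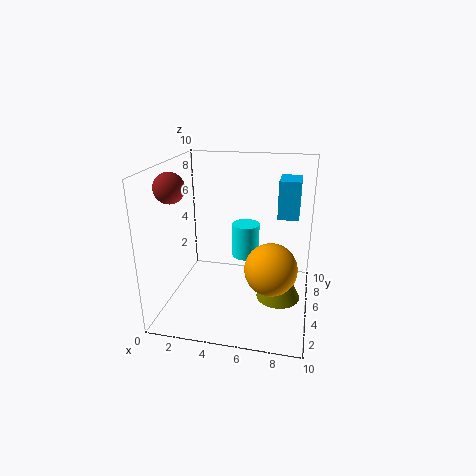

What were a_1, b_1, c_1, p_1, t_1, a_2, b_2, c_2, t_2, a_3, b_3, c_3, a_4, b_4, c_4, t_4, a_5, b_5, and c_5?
a_1 = 7.5
b_1 = 6.5
c_1 = 6
p_1 = 1.5
t_1 = 2.75
a_2 = 8
b_2 = 4.5
c_2 = 1
t_2 = 3.25
a_3 = 1
b_3 = 3.25
c_3 = 8.75
a_4 = 5.25
b_4 = 6.5
c_4 = 3
t_4 = 2.5
a_5 = 7.5
b_5 = 3.75
c_5 = 3.5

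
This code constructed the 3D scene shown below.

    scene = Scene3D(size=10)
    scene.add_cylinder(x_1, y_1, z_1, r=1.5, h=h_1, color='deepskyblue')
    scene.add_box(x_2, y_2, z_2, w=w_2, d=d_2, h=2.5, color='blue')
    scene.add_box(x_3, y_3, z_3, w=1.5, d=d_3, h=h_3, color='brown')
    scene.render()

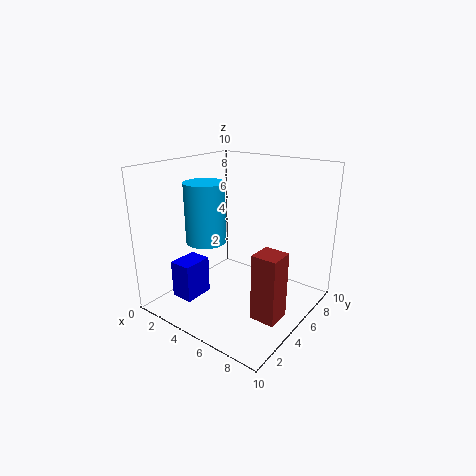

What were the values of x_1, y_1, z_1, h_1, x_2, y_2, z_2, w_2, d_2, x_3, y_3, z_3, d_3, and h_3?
x_1 = 2; y_1 = 5; z_1 = 4; h_1 = 4.5; x_2 = 2.5; y_2 = 1; z_2 = 1.5; w_2 = 1.5; d_2 = 2; x_3 = 8.5; y_3 = 1.5; z_3 = 2; d_3 = 1.5; h_3 = 4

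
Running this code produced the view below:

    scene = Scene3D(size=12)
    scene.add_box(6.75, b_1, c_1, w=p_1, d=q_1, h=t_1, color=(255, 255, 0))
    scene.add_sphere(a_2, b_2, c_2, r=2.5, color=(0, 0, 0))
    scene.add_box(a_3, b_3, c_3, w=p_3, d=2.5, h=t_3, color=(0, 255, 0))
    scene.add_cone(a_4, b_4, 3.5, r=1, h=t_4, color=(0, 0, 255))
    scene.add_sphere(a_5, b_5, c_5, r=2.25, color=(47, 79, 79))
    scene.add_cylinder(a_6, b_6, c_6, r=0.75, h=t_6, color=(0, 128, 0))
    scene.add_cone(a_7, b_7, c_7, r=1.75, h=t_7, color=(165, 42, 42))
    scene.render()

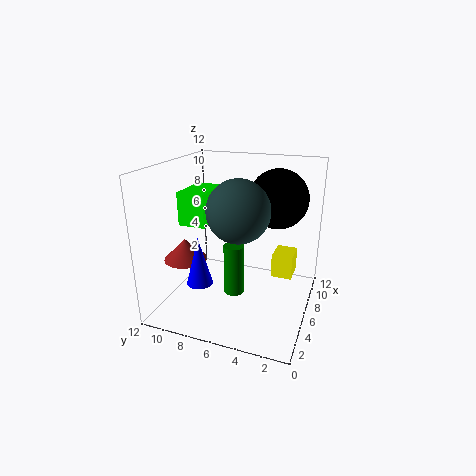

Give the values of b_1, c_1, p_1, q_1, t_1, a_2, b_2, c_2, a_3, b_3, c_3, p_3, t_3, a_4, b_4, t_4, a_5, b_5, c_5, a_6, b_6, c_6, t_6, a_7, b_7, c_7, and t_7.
b_1 = 1.5; c_1 = 2.5; p_1 = 2.25; q_1 = 1.75; t_1 = 2; a_2 = 8.25; b_2 = 3.25; c_2 = 9; a_3 = 6.25; b_3 = 9.25; c_3 = 6.25; p_3 = 4; t_3 = 3; a_4 = 2.25; b_4 = 7.75; t_4 = 3.75; a_5 = 2.75; b_5 = 4.75; c_5 = 9.5; a_6 = 2.5; b_6 = 5; c_6 = 3.25; t_6 = 3.75; a_7 = 3.75; b_7 = 9.75; c_7 = 4.5; t_7 = 1.75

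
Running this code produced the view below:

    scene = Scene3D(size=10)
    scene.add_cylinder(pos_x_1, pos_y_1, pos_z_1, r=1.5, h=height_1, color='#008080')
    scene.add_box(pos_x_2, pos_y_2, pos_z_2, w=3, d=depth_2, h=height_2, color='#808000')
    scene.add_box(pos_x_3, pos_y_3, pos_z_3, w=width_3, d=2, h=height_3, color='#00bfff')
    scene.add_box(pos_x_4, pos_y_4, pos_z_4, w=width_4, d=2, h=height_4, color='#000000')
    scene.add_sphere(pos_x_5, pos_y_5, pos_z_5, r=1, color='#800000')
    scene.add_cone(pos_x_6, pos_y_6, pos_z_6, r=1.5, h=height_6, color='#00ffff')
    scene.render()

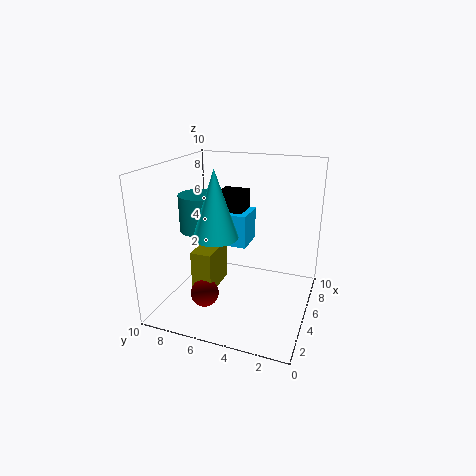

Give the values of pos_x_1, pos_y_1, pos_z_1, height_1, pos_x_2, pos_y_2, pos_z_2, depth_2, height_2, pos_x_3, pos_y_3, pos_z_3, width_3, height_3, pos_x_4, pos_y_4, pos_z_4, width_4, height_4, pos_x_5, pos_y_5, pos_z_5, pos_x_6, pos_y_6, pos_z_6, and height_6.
pos_x_1 = 4.5; pos_y_1 = 7.5; pos_z_1 = 5.5; height_1 = 2.5; pos_x_2 = 3.5; pos_y_2 = 6.5; pos_z_2 = 1; depth_2 = 1.5; height_2 = 3; pos_x_3 = 6.5; pos_y_3 = 5; pos_z_3 = 3.5; width_3 = 2.5; height_3 = 2.5; pos_x_4 = 7; pos_y_4 = 5.5; pos_z_4 = 5; width_4 = 2; height_4 = 2.5; pos_x_5 = 3.5; pos_y_5 = 7; pos_z_5 = 1; pos_x_6 = 3.5; pos_y_6 = 6; pos_z_6 = 5.5; height_6 = 4.5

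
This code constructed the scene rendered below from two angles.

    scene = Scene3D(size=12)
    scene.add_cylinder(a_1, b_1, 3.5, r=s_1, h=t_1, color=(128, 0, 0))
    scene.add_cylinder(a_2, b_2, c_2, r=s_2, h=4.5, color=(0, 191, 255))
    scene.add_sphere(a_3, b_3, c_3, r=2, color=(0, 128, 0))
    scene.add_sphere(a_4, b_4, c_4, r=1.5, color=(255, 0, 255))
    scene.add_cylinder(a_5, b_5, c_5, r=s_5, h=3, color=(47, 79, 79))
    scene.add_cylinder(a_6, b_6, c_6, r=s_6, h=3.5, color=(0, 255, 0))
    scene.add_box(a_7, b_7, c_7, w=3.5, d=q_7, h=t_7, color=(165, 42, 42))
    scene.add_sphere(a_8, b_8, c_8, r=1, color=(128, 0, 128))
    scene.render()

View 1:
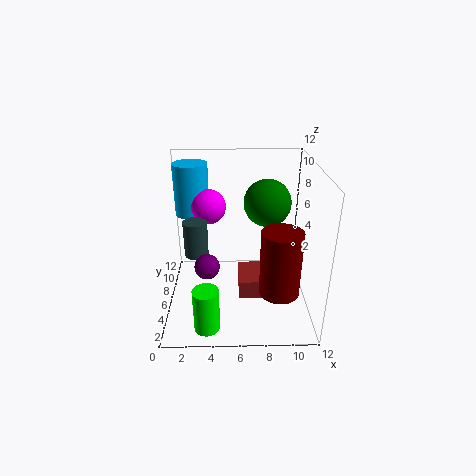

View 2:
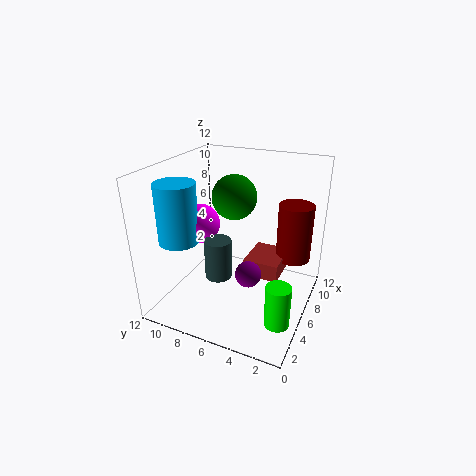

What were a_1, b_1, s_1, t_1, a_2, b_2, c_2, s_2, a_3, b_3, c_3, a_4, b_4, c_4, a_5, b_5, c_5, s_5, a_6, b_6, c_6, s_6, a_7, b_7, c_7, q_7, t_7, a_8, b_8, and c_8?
a_1 = 9, b_1 = 2, s_1 = 1.5, t_1 = 5, a_2 = 2, b_2 = 9, c_2 = 7, s_2 = 1.5, a_3 = 8.5, b_3 = 7.5, c_3 = 8.5, a_4 = 3.5, b_4 = 8, c_4 = 8, a_5 = 2.5, b_5 = 6, c_5 = 4.5, s_5 = 1, a_6 = 3.5, b_6 = 1.5, c_6 = 0.5, s_6 = 1, a_7 = 6, b_7 = 2.5, c_7 = 2.5, q_7 = 3, t_7 = 1.5, a_8 = 3.5, b_8 = 4, c_8 = 4.5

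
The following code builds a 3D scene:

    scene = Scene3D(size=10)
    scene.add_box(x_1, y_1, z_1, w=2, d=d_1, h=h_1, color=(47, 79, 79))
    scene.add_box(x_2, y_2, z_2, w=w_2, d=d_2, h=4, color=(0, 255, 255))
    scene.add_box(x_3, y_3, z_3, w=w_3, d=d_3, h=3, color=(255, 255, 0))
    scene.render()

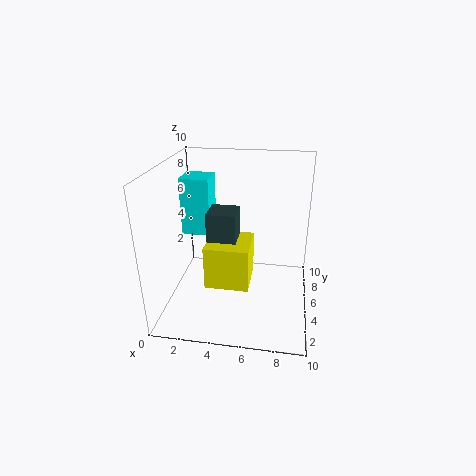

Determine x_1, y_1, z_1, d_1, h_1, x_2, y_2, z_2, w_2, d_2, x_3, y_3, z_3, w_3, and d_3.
x_1 = 3
y_1 = 4
z_1 = 3
d_1 = 2
h_1 = 4
x_2 = 1
y_2 = 5
z_2 = 5
w_2 = 2
d_2 = 2
x_3 = 3
y_3 = 3
z_3 = 2
w_3 = 3
d_3 = 3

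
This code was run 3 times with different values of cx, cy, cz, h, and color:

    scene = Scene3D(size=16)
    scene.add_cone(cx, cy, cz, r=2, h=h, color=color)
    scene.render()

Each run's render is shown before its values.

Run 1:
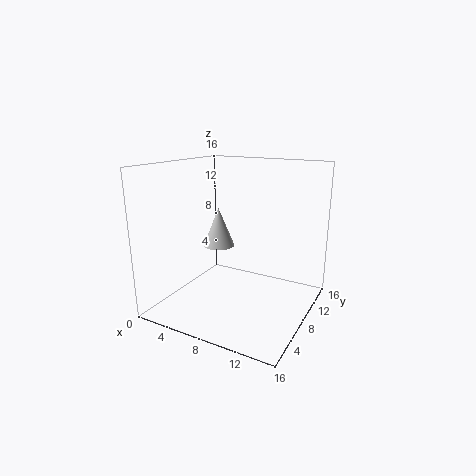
cx = 3
cy = 12
cz = 5
h = 5
color = 'lightgray'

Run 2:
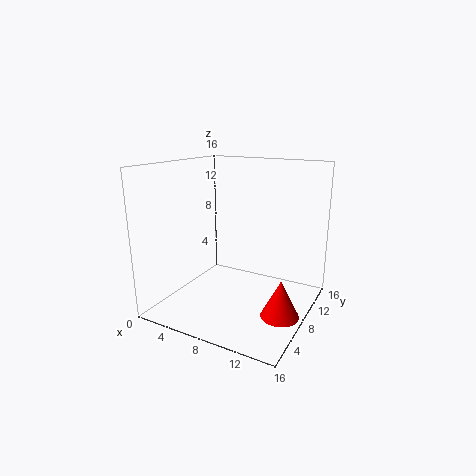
cx = 14
cy = 6
cz = 1
h = 4
color = 'red'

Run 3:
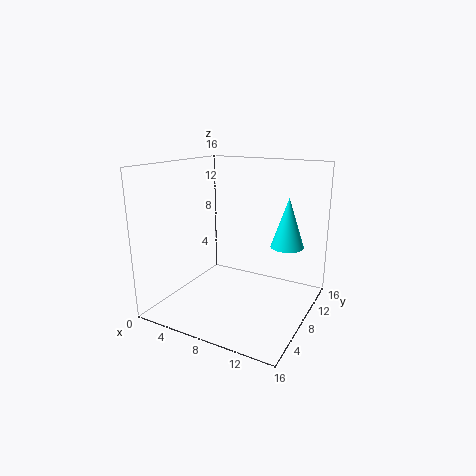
cx = 12
cy = 13
cz = 6
h = 6
color = 'cyan'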